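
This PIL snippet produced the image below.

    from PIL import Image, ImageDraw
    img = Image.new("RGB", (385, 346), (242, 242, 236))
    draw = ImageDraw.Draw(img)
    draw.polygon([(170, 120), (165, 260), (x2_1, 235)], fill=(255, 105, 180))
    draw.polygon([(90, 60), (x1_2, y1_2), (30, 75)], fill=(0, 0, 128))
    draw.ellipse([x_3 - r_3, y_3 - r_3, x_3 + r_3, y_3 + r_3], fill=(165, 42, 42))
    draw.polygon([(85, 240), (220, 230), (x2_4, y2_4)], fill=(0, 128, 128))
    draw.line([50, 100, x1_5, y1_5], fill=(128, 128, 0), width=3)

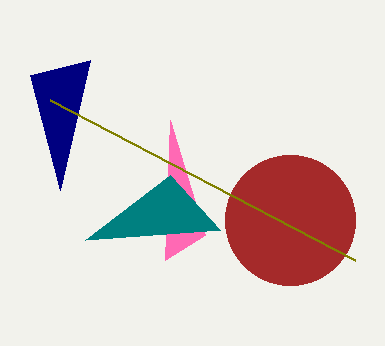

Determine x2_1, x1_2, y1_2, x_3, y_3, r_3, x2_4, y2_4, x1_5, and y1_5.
x2_1 = 205
x1_2 = 60
y1_2 = 190
x_3 = 290
y_3 = 220
r_3 = 65
x2_4 = 170
y2_4 = 175
x1_5 = 355
y1_5 = 260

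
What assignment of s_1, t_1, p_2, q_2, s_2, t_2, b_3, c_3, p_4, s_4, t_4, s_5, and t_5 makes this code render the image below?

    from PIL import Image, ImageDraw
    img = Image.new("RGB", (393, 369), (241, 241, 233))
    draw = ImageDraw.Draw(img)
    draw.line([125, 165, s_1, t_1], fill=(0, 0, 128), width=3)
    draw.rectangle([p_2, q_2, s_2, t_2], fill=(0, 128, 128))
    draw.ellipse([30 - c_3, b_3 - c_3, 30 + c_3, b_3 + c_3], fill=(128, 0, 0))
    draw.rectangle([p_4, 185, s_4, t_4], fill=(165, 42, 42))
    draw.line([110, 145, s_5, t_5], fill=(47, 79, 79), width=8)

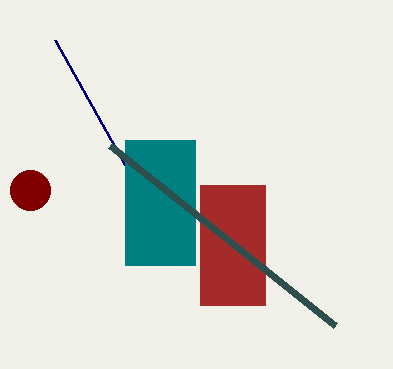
s_1 = 55, t_1 = 40, p_2 = 125, q_2 = 140, s_2 = 195, t_2 = 265, b_3 = 190, c_3 = 20, p_4 = 200, s_4 = 265, t_4 = 305, s_5 = 335, t_5 = 325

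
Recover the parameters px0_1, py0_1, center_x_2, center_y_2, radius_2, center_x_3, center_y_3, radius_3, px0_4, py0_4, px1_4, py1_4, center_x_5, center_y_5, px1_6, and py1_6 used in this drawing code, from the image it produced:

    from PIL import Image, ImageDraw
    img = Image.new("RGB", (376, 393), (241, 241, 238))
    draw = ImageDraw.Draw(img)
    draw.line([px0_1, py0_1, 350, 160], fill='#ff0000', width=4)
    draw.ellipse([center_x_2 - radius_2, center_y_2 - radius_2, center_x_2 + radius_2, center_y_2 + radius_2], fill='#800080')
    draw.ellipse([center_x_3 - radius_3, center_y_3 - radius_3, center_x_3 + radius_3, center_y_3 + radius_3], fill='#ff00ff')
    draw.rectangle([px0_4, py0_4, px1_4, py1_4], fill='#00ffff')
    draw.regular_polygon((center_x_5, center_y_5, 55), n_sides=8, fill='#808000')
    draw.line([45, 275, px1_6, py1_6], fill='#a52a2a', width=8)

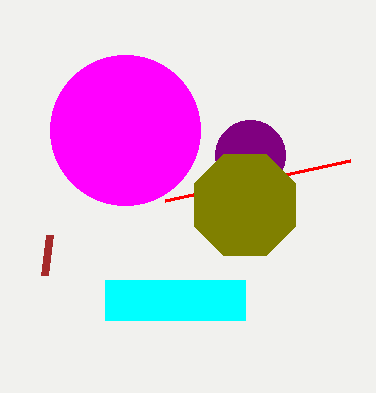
px0_1 = 165
py0_1 = 200
center_x_2 = 250
center_y_2 = 155
radius_2 = 35
center_x_3 = 125
center_y_3 = 130
radius_3 = 75
px0_4 = 105
py0_4 = 280
px1_4 = 245
py1_4 = 320
center_x_5 = 245
center_y_5 = 205
px1_6 = 50
py1_6 = 235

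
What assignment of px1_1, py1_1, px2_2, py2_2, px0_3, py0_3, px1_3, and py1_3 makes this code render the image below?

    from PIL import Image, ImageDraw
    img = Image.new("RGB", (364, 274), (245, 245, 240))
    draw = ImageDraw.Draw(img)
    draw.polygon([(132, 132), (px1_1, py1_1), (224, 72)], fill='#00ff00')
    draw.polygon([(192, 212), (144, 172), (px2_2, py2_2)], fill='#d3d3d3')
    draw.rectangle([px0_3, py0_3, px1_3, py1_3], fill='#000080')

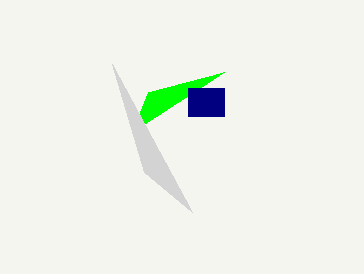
px1_1 = 148; py1_1 = 92; px2_2 = 112; py2_2 = 64; px0_3 = 188; py0_3 = 88; px1_3 = 224; py1_3 = 116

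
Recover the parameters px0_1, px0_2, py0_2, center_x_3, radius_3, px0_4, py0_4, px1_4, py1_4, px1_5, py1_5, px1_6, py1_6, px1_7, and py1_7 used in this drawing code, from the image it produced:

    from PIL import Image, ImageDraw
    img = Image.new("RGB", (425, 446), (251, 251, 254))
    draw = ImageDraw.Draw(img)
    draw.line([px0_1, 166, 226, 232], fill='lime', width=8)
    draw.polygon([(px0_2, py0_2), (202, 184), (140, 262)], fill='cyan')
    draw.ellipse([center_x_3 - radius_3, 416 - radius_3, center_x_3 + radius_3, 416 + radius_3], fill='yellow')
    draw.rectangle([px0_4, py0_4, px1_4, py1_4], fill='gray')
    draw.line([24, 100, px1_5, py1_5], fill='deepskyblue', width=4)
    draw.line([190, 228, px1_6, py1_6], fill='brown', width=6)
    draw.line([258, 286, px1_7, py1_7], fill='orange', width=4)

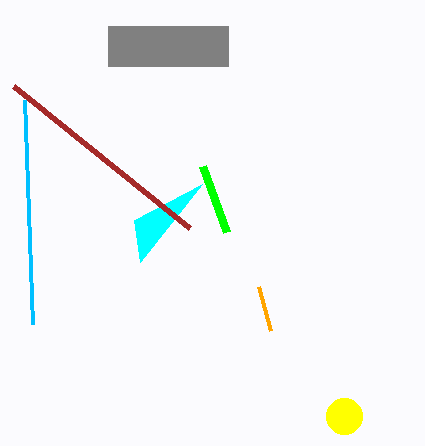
px0_1 = 202; px0_2 = 134; py0_2 = 220; center_x_3 = 344; radius_3 = 18; px0_4 = 108; py0_4 = 26; px1_4 = 228; py1_4 = 66; px1_5 = 32; py1_5 = 324; px1_6 = 14; py1_6 = 86; px1_7 = 270; py1_7 = 330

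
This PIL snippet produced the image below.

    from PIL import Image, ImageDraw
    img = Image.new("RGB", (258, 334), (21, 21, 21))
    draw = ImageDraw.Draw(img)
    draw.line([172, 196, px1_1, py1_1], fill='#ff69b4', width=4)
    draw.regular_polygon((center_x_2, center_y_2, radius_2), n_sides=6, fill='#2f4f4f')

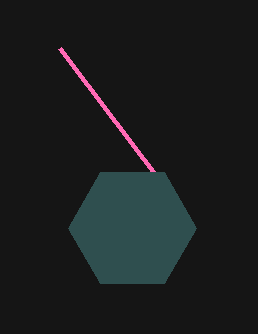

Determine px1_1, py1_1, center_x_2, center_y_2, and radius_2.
px1_1 = 60; py1_1 = 48; center_x_2 = 132; center_y_2 = 228; radius_2 = 64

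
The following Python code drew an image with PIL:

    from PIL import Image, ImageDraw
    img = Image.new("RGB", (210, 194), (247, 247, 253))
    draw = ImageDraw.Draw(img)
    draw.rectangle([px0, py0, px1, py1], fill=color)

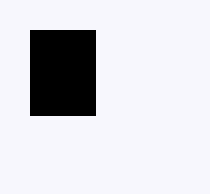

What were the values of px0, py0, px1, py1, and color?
px0 = 30
py0 = 30
px1 = 95
py1 = 115
color = 'black'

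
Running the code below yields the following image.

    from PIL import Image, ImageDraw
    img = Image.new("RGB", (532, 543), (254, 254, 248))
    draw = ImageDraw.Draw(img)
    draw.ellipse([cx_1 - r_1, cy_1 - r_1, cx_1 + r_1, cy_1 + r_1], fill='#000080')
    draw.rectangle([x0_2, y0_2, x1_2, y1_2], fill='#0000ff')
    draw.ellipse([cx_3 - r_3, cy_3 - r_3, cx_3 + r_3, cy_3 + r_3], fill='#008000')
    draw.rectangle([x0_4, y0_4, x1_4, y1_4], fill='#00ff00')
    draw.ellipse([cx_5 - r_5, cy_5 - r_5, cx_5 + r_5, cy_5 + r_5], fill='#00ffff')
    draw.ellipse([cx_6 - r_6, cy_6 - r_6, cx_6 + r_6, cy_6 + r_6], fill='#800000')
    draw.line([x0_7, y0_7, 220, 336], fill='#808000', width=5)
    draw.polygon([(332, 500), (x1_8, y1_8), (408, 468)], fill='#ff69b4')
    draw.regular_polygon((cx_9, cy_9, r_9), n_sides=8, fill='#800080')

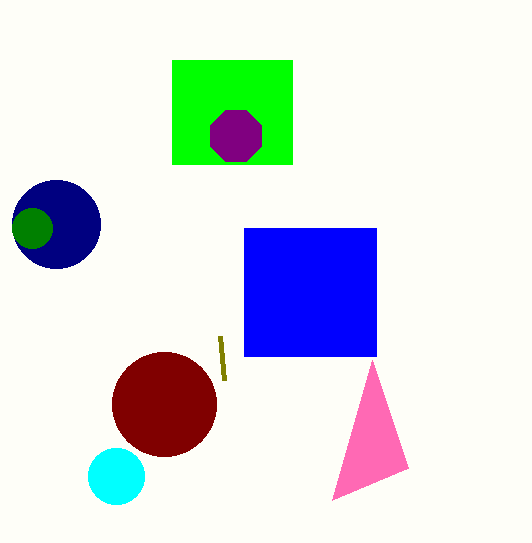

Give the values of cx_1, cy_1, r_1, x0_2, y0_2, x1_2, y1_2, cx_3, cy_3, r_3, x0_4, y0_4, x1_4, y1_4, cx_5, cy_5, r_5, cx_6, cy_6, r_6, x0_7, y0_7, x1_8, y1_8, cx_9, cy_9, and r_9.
cx_1 = 56, cy_1 = 224, r_1 = 44, x0_2 = 244, y0_2 = 228, x1_2 = 376, y1_2 = 356, cx_3 = 32, cy_3 = 228, r_3 = 20, x0_4 = 172, y0_4 = 60, x1_4 = 292, y1_4 = 164, cx_5 = 116, cy_5 = 476, r_5 = 28, cx_6 = 164, cy_6 = 404, r_6 = 52, x0_7 = 224, y0_7 = 380, x1_8 = 372, y1_8 = 360, cx_9 = 236, cy_9 = 136, r_9 = 28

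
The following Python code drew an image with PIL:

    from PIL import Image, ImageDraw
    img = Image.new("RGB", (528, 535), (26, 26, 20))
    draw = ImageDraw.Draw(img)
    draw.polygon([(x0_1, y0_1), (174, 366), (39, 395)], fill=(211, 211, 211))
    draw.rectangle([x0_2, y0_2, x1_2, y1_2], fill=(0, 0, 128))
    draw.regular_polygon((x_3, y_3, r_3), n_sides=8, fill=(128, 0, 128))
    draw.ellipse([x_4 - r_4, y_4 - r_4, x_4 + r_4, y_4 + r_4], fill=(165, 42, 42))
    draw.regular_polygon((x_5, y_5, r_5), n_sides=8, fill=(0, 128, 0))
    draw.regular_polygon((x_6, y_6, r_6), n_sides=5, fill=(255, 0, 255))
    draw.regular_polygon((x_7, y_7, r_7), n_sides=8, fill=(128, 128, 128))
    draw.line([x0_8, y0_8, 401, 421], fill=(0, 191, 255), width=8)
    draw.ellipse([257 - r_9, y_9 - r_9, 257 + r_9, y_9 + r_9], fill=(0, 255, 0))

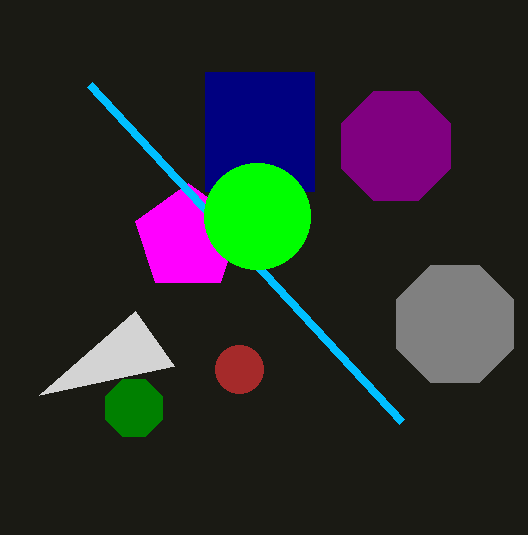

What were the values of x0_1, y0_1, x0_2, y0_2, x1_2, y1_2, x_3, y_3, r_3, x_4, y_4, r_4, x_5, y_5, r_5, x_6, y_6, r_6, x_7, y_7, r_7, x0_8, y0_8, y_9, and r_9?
x0_1 = 135
y0_1 = 311
x0_2 = 205
y0_2 = 72
x1_2 = 314
y1_2 = 191
x_3 = 396
y_3 = 146
r_3 = 59
x_4 = 239
y_4 = 369
r_4 = 24
x_5 = 134
y_5 = 408
r_5 = 31
x_6 = 188
y_6 = 238
r_6 = 55
x_7 = 455
y_7 = 324
r_7 = 63
x0_8 = 89
y0_8 = 84
y_9 = 216
r_9 = 53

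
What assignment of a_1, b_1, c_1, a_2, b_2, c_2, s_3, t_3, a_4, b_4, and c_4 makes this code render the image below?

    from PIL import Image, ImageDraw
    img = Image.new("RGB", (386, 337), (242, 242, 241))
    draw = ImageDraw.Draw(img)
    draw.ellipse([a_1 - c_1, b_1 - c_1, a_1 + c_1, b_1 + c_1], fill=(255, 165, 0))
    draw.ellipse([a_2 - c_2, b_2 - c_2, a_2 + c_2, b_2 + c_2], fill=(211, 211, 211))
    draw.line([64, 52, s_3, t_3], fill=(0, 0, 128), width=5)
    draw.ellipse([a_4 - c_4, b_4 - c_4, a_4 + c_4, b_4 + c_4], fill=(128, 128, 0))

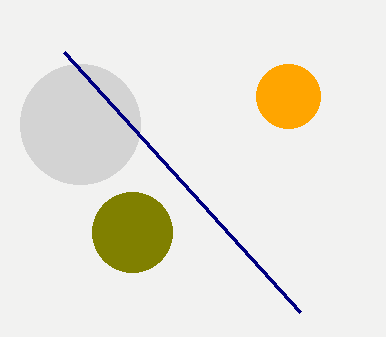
a_1 = 288
b_1 = 96
c_1 = 32
a_2 = 80
b_2 = 124
c_2 = 60
s_3 = 300
t_3 = 312
a_4 = 132
b_4 = 232
c_4 = 40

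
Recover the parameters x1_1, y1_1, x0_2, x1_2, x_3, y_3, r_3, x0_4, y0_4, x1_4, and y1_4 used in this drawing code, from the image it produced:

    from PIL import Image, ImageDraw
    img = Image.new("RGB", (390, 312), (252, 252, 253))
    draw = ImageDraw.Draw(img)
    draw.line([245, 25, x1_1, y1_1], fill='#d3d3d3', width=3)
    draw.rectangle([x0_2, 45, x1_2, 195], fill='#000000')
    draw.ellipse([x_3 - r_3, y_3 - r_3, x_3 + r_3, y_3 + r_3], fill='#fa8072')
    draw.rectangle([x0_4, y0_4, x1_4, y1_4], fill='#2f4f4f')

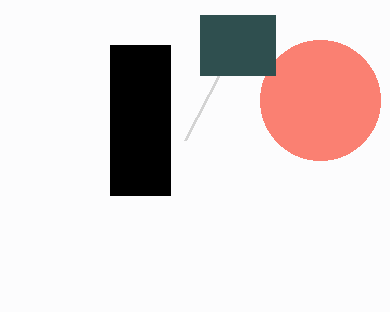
x1_1 = 185; y1_1 = 140; x0_2 = 110; x1_2 = 170; x_3 = 320; y_3 = 100; r_3 = 60; x0_4 = 200; y0_4 = 15; x1_4 = 275; y1_4 = 75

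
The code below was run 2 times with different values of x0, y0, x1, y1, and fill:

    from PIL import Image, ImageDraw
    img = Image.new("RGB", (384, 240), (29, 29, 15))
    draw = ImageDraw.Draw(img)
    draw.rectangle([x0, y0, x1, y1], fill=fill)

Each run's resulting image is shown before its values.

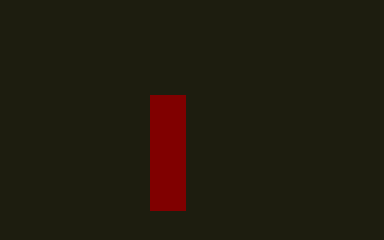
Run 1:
x0 = 150
y0 = 95
x1 = 185
y1 = 210
fill = 'maroon'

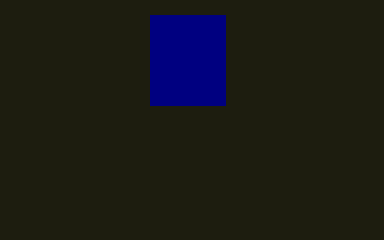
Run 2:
x0 = 150, y0 = 15, x1 = 225, y1 = 105, fill = 'navy'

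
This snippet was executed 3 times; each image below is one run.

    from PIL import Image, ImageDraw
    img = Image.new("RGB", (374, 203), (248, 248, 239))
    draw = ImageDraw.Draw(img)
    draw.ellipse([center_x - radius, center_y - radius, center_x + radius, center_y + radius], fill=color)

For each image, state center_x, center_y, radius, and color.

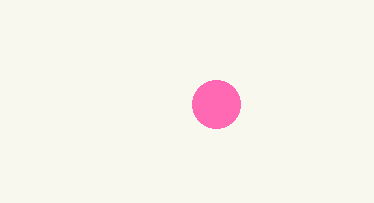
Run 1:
center_x = 216
center_y = 104
radius = 24
color = 'hotpink'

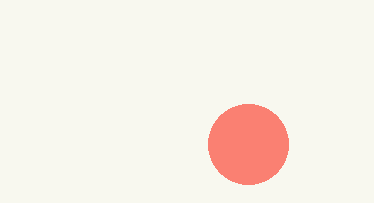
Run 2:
center_x = 248, center_y = 144, radius = 40, color = 'salmon'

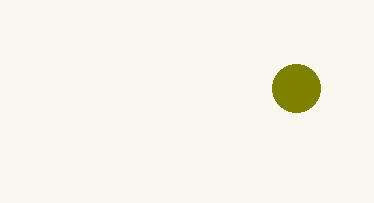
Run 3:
center_x = 296, center_y = 88, radius = 24, color = 'olive'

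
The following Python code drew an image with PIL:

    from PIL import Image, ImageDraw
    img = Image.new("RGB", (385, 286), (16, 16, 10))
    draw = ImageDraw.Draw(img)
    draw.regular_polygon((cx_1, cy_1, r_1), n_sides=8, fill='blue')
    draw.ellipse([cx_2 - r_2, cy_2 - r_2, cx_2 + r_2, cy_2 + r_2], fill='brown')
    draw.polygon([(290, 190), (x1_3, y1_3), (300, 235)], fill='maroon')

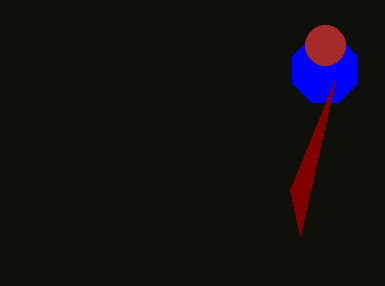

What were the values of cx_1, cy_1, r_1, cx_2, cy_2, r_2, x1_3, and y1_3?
cx_1 = 325
cy_1 = 70
r_1 = 35
cx_2 = 325
cy_2 = 45
r_2 = 20
x1_3 = 335
y1_3 = 80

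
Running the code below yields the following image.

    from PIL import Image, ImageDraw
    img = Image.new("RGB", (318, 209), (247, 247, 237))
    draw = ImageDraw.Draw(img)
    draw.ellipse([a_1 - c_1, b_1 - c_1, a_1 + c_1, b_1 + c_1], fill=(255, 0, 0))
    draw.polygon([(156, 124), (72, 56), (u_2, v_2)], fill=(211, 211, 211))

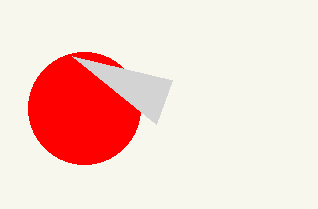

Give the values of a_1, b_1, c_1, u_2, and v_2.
a_1 = 84; b_1 = 108; c_1 = 56; u_2 = 172; v_2 = 80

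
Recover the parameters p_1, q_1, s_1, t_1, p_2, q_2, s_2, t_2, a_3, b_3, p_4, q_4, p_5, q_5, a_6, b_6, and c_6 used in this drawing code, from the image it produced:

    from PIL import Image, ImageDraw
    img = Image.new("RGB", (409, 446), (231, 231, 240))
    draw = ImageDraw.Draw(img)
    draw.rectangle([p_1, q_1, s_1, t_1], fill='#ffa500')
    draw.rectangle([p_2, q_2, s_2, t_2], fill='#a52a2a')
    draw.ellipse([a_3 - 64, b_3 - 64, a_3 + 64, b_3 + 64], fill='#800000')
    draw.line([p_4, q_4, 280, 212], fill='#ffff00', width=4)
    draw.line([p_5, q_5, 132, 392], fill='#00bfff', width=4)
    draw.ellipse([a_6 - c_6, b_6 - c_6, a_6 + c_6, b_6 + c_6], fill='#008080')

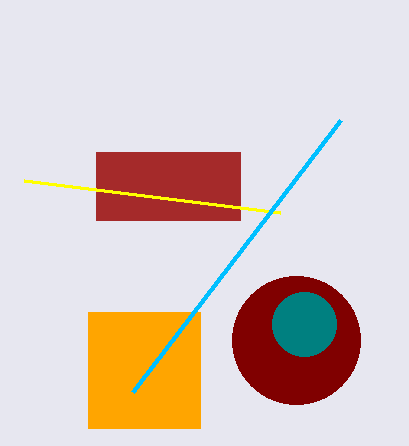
p_1 = 88, q_1 = 312, s_1 = 200, t_1 = 428, p_2 = 96, q_2 = 152, s_2 = 240, t_2 = 220, a_3 = 296, b_3 = 340, p_4 = 24, q_4 = 180, p_5 = 340, q_5 = 120, a_6 = 304, b_6 = 324, c_6 = 32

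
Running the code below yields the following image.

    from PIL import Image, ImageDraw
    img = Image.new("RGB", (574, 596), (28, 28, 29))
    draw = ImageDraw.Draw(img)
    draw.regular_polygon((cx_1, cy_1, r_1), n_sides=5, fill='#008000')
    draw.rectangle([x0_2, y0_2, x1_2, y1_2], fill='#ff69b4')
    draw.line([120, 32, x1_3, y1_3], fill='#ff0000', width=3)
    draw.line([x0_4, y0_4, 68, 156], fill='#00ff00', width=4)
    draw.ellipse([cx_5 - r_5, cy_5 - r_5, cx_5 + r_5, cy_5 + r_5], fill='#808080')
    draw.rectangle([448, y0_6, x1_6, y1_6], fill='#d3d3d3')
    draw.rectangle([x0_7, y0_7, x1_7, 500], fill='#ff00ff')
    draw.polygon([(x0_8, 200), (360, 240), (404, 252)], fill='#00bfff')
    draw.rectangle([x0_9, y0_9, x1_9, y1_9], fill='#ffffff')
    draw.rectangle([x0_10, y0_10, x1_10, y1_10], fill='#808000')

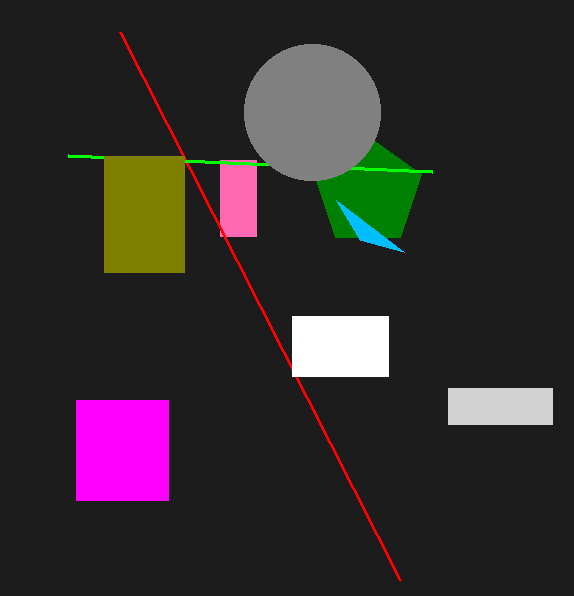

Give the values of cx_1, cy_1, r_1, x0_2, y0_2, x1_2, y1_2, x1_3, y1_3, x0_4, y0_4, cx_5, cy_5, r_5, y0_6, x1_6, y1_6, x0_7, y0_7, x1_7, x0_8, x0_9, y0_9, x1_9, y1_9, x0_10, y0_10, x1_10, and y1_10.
cx_1 = 368
cy_1 = 192
r_1 = 56
x0_2 = 220
y0_2 = 160
x1_2 = 256
y1_2 = 236
x1_3 = 400
y1_3 = 580
x0_4 = 432
y0_4 = 172
cx_5 = 312
cy_5 = 112
r_5 = 68
y0_6 = 388
x1_6 = 552
y1_6 = 424
x0_7 = 76
y0_7 = 400
x1_7 = 168
x0_8 = 336
x0_9 = 292
y0_9 = 316
x1_9 = 388
y1_9 = 376
x0_10 = 104
y0_10 = 156
x1_10 = 184
y1_10 = 272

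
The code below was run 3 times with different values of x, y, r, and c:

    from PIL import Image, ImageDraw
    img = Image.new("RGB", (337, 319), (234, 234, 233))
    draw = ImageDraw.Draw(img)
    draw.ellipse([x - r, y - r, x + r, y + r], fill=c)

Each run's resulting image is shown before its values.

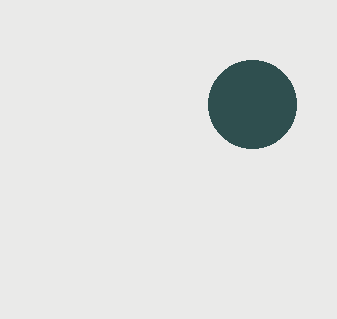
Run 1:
x = 252
y = 104
r = 44
c = 'darkslategray'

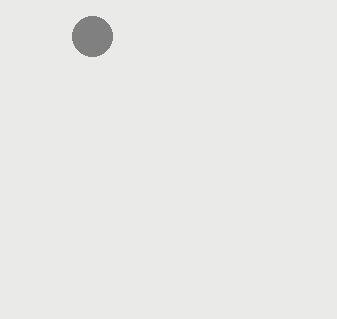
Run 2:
x = 92
y = 36
r = 20
c = 'gray'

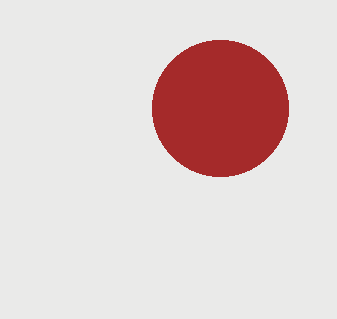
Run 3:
x = 220
y = 108
r = 68
c = 'brown'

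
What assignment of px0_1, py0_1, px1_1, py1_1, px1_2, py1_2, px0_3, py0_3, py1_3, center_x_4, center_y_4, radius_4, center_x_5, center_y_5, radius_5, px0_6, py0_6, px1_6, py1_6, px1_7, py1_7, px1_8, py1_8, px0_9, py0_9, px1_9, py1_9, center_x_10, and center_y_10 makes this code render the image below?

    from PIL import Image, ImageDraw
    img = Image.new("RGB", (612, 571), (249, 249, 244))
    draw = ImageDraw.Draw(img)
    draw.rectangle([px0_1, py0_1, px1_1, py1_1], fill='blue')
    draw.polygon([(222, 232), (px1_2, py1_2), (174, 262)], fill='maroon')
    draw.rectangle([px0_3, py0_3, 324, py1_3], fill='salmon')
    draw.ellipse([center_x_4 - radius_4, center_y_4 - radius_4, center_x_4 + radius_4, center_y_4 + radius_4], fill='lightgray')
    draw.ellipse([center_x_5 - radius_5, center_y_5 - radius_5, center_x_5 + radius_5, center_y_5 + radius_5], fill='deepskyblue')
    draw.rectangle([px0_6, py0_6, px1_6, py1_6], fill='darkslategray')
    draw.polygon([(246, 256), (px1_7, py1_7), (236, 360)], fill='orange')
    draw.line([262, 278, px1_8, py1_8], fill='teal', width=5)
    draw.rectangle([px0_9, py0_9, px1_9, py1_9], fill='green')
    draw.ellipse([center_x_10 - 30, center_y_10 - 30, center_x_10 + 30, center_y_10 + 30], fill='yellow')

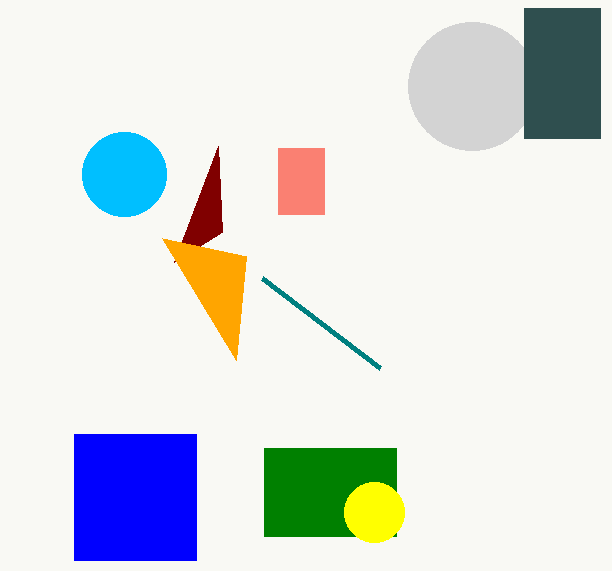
px0_1 = 74; py0_1 = 434; px1_1 = 196; py1_1 = 560; px1_2 = 218; py1_2 = 146; px0_3 = 278; py0_3 = 148; py1_3 = 214; center_x_4 = 472; center_y_4 = 86; radius_4 = 64; center_x_5 = 124; center_y_5 = 174; radius_5 = 42; px0_6 = 524; py0_6 = 8; px1_6 = 600; py1_6 = 138; px1_7 = 162; py1_7 = 238; px1_8 = 380; py1_8 = 368; px0_9 = 264; py0_9 = 448; px1_9 = 396; py1_9 = 536; center_x_10 = 374; center_y_10 = 512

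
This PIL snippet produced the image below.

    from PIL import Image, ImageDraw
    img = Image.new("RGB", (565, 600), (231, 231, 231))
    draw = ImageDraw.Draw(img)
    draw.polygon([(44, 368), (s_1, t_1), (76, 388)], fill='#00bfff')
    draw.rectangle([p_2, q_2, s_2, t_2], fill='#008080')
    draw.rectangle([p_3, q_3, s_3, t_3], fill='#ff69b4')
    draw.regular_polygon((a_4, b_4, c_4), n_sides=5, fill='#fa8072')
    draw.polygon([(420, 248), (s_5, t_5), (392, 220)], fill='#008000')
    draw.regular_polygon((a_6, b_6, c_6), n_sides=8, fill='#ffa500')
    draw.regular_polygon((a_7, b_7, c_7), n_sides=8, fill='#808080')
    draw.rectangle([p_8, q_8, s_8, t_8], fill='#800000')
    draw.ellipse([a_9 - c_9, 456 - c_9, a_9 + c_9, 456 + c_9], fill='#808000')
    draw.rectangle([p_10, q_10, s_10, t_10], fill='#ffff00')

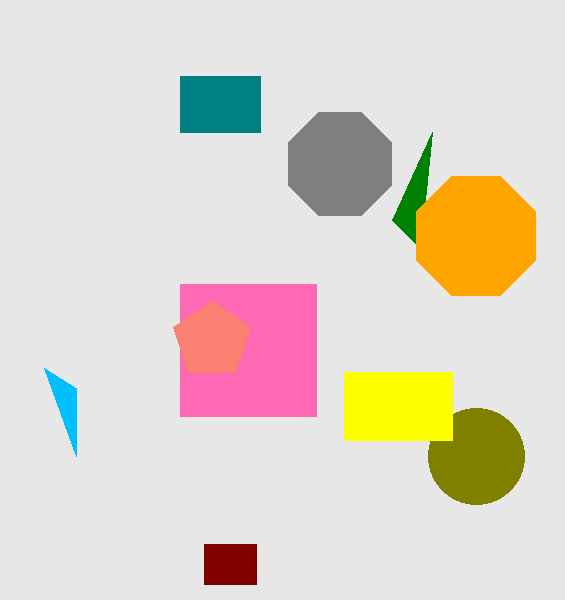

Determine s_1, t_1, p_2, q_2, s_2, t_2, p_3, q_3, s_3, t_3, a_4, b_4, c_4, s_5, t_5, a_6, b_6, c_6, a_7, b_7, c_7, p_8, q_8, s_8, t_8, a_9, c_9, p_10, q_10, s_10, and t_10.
s_1 = 76
t_1 = 456
p_2 = 180
q_2 = 76
s_2 = 260
t_2 = 132
p_3 = 180
q_3 = 284
s_3 = 316
t_3 = 416
a_4 = 212
b_4 = 340
c_4 = 40
s_5 = 432
t_5 = 132
a_6 = 476
b_6 = 236
c_6 = 64
a_7 = 340
b_7 = 164
c_7 = 56
p_8 = 204
q_8 = 544
s_8 = 256
t_8 = 584
a_9 = 476
c_9 = 48
p_10 = 344
q_10 = 372
s_10 = 452
t_10 = 440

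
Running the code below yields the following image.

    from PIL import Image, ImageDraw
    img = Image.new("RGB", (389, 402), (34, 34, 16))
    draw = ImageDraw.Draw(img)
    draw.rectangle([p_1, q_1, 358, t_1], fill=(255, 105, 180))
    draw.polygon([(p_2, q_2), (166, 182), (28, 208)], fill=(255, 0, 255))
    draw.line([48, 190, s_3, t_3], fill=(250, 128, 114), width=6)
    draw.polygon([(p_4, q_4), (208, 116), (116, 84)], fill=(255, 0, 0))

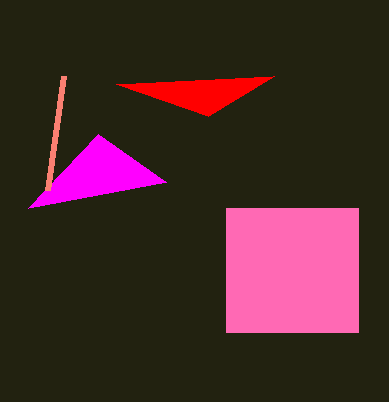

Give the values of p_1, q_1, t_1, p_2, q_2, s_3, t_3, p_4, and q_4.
p_1 = 226; q_1 = 208; t_1 = 332; p_2 = 98; q_2 = 134; s_3 = 64; t_3 = 76; p_4 = 274; q_4 = 76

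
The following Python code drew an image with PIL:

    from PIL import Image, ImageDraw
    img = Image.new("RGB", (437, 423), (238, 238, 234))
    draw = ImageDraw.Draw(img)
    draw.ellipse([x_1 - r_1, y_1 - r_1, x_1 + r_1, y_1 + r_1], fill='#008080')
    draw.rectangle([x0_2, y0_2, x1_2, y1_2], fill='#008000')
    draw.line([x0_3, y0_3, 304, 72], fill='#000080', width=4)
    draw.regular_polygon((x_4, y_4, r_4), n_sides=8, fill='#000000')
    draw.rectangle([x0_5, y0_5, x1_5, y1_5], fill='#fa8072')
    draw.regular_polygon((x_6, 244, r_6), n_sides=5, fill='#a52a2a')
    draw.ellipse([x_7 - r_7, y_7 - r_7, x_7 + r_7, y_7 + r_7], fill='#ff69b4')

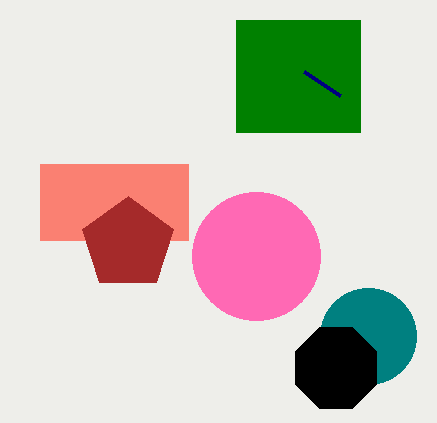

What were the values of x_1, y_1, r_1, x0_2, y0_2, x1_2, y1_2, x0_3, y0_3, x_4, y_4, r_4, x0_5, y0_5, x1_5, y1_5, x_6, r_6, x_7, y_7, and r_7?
x_1 = 368
y_1 = 336
r_1 = 48
x0_2 = 236
y0_2 = 20
x1_2 = 360
y1_2 = 132
x0_3 = 340
y0_3 = 96
x_4 = 336
y_4 = 368
r_4 = 44
x0_5 = 40
y0_5 = 164
x1_5 = 188
y1_5 = 240
x_6 = 128
r_6 = 48
x_7 = 256
y_7 = 256
r_7 = 64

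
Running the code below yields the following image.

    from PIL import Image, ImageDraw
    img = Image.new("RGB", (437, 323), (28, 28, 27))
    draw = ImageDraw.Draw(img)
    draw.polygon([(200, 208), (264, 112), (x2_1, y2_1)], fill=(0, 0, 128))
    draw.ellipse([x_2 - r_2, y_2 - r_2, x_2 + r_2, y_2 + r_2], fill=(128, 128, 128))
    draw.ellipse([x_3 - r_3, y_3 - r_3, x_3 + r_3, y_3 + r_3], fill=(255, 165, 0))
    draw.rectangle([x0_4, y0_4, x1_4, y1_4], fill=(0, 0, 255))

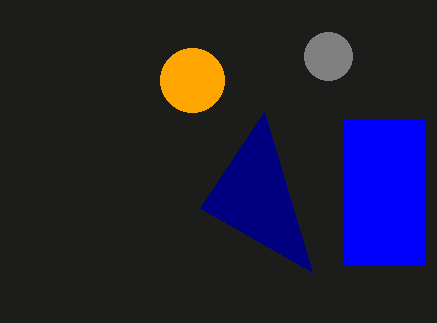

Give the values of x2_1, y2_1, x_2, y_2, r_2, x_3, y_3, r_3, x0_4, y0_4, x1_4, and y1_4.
x2_1 = 312; y2_1 = 272; x_2 = 328; y_2 = 56; r_2 = 24; x_3 = 192; y_3 = 80; r_3 = 32; x0_4 = 344; y0_4 = 120; x1_4 = 424; y1_4 = 264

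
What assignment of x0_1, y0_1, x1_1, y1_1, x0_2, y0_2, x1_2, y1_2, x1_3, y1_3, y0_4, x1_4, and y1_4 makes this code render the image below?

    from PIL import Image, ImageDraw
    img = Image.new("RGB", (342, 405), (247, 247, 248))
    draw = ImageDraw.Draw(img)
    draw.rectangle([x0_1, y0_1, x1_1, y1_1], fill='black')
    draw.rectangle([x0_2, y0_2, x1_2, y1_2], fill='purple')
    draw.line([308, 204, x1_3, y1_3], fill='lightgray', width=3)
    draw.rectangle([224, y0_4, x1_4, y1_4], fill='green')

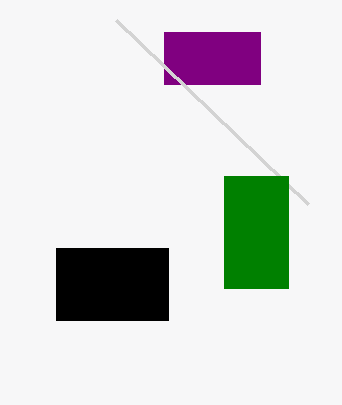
x0_1 = 56
y0_1 = 248
x1_1 = 168
y1_1 = 320
x0_2 = 164
y0_2 = 32
x1_2 = 260
y1_2 = 84
x1_3 = 116
y1_3 = 20
y0_4 = 176
x1_4 = 288
y1_4 = 288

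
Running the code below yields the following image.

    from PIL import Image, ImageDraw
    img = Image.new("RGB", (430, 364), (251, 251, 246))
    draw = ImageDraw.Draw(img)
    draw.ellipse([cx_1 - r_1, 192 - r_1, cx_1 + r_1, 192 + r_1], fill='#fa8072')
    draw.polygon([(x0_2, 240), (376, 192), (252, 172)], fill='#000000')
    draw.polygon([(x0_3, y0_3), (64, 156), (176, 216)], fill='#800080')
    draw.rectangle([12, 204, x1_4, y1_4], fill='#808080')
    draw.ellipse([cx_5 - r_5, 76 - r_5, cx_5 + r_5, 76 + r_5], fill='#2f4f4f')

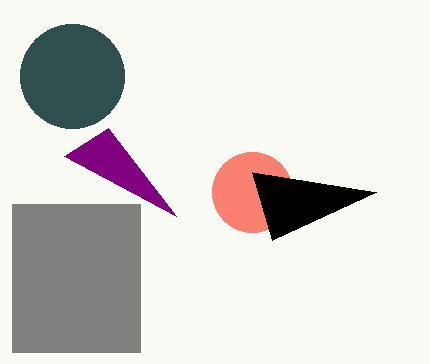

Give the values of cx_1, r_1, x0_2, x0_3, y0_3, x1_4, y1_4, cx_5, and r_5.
cx_1 = 252; r_1 = 40; x0_2 = 272; x0_3 = 108; y0_3 = 128; x1_4 = 140; y1_4 = 352; cx_5 = 72; r_5 = 52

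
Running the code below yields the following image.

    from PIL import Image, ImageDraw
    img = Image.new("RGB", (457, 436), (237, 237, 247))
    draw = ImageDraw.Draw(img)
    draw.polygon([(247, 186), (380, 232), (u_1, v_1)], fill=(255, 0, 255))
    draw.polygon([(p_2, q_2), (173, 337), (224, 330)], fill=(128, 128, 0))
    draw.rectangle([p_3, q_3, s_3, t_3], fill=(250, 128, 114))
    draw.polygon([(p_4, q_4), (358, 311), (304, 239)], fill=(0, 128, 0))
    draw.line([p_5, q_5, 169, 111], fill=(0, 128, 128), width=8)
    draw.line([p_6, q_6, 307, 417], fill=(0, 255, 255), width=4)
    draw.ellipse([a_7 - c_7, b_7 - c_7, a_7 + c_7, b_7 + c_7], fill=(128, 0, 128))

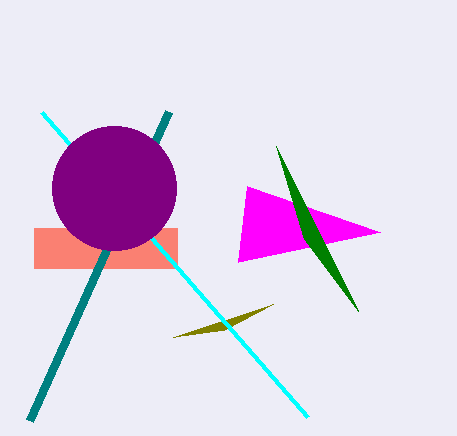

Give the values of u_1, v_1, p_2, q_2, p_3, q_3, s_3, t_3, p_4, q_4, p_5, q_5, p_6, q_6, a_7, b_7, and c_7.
u_1 = 238; v_1 = 262; p_2 = 273; q_2 = 304; p_3 = 34; q_3 = 228; s_3 = 177; t_3 = 268; p_4 = 276; q_4 = 146; p_5 = 30; q_5 = 420; p_6 = 41; q_6 = 112; a_7 = 114; b_7 = 188; c_7 = 62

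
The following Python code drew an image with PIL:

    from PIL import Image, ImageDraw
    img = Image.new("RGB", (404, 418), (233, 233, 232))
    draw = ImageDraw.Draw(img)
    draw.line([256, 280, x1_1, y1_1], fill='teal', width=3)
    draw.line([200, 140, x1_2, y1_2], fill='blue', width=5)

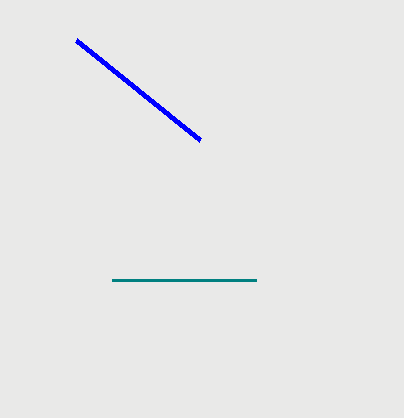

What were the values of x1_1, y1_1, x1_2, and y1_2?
x1_1 = 112
y1_1 = 280
x1_2 = 76
y1_2 = 40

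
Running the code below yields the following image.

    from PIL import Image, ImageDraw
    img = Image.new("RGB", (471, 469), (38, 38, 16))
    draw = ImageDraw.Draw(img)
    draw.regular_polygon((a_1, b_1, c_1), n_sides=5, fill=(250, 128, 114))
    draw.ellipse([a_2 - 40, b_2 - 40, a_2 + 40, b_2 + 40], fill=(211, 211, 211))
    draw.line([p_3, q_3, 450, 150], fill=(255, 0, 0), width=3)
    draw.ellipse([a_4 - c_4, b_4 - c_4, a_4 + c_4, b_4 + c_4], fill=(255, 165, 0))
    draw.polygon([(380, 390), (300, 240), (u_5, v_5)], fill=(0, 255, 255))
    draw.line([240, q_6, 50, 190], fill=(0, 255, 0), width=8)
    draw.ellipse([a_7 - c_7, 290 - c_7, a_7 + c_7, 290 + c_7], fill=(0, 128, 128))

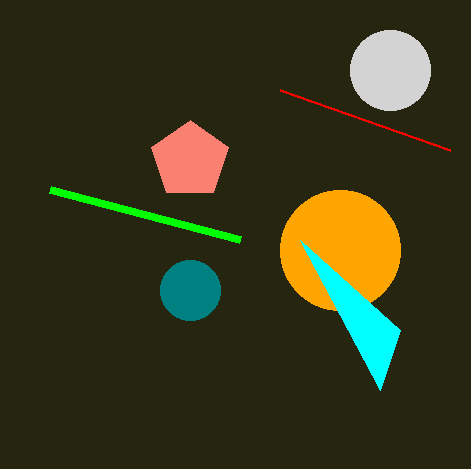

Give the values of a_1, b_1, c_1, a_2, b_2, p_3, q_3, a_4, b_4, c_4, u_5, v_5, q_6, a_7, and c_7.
a_1 = 190
b_1 = 160
c_1 = 40
a_2 = 390
b_2 = 70
p_3 = 280
q_3 = 90
a_4 = 340
b_4 = 250
c_4 = 60
u_5 = 400
v_5 = 330
q_6 = 240
a_7 = 190
c_7 = 30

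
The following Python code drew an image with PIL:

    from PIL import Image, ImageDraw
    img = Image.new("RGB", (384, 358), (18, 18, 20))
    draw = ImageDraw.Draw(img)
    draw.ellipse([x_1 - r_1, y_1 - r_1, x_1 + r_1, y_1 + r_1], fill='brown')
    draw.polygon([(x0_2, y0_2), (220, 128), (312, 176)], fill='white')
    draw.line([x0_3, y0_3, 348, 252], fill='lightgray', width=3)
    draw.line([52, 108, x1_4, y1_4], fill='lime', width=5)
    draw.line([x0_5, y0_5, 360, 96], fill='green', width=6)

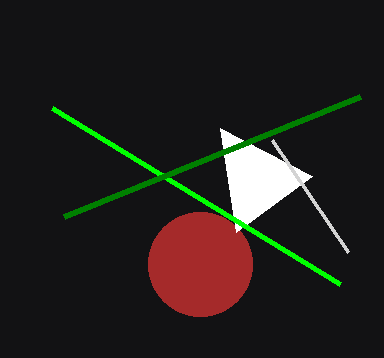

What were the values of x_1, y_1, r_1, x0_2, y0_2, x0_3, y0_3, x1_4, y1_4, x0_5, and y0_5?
x_1 = 200, y_1 = 264, r_1 = 52, x0_2 = 236, y0_2 = 232, x0_3 = 272, y0_3 = 140, x1_4 = 340, y1_4 = 284, x0_5 = 64, y0_5 = 216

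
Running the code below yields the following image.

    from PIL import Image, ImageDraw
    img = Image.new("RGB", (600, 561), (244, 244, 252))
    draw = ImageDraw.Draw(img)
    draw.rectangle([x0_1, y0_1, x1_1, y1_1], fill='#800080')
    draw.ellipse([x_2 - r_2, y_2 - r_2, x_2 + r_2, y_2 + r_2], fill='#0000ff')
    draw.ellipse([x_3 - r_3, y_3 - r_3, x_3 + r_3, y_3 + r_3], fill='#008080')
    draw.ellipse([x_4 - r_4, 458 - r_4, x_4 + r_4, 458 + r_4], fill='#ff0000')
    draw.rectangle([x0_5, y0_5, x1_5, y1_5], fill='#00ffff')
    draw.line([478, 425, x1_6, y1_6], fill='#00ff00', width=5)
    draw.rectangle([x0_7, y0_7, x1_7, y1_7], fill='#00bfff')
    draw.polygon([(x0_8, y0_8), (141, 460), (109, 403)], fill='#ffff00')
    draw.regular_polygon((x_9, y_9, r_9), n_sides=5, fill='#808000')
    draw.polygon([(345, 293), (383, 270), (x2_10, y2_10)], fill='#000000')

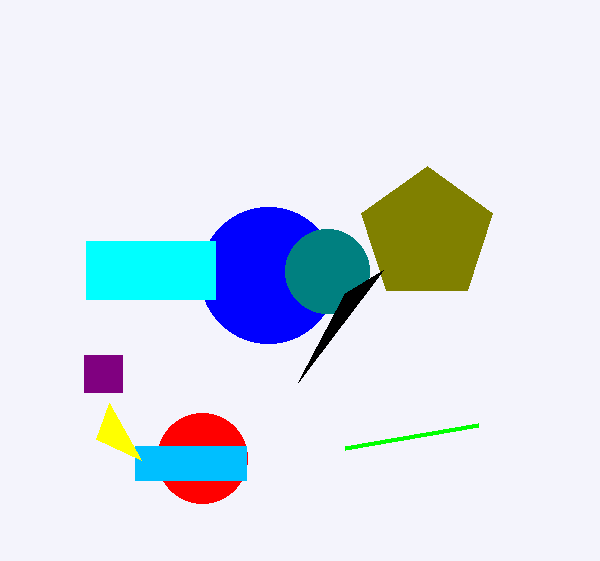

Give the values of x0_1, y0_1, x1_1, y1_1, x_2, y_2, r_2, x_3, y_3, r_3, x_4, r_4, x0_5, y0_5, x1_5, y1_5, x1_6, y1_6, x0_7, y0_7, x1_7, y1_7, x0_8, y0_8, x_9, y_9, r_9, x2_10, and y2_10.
x0_1 = 84, y0_1 = 355, x1_1 = 122, y1_1 = 392, x_2 = 268, y_2 = 275, r_2 = 68, x_3 = 327, y_3 = 271, r_3 = 42, x_4 = 202, r_4 = 45, x0_5 = 86, y0_5 = 241, x1_5 = 215, y1_5 = 299, x1_6 = 345, y1_6 = 448, x0_7 = 135, y0_7 = 446, x1_7 = 246, y1_7 = 480, x0_8 = 96, y0_8 = 439, x_9 = 427, y_9 = 235, r_9 = 69, x2_10 = 298, y2_10 = 382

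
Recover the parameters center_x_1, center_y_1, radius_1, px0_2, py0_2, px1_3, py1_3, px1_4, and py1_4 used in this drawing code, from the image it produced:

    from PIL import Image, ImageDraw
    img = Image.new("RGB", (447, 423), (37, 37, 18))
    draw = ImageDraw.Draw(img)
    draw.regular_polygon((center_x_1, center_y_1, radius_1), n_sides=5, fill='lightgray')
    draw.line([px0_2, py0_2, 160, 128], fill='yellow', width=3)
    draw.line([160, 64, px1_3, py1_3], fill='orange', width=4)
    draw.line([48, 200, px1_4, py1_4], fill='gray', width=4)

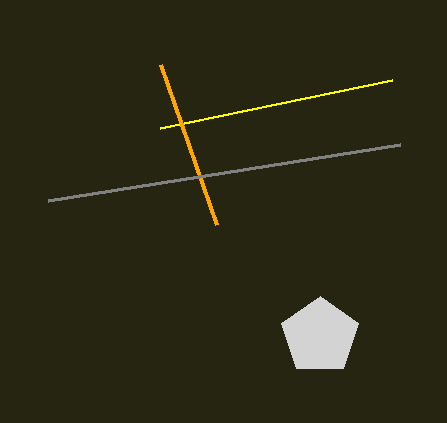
center_x_1 = 320; center_y_1 = 336; radius_1 = 40; px0_2 = 392; py0_2 = 80; px1_3 = 216; py1_3 = 224; px1_4 = 400; py1_4 = 144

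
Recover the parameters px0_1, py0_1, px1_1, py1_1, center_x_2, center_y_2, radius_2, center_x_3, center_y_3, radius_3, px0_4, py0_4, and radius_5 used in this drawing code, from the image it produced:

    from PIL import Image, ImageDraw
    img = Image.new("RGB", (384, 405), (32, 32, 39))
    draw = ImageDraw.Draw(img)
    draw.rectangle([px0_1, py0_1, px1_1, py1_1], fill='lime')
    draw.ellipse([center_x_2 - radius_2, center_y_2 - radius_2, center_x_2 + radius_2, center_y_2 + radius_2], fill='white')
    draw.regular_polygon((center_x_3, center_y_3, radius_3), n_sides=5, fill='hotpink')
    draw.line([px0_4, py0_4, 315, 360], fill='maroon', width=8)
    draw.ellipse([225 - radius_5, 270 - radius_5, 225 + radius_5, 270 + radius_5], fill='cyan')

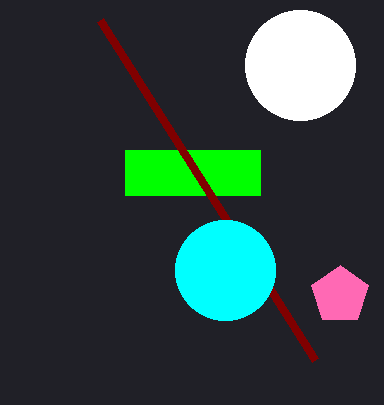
px0_1 = 125; py0_1 = 150; px1_1 = 260; py1_1 = 195; center_x_2 = 300; center_y_2 = 65; radius_2 = 55; center_x_3 = 340; center_y_3 = 295; radius_3 = 30; px0_4 = 100; py0_4 = 20; radius_5 = 50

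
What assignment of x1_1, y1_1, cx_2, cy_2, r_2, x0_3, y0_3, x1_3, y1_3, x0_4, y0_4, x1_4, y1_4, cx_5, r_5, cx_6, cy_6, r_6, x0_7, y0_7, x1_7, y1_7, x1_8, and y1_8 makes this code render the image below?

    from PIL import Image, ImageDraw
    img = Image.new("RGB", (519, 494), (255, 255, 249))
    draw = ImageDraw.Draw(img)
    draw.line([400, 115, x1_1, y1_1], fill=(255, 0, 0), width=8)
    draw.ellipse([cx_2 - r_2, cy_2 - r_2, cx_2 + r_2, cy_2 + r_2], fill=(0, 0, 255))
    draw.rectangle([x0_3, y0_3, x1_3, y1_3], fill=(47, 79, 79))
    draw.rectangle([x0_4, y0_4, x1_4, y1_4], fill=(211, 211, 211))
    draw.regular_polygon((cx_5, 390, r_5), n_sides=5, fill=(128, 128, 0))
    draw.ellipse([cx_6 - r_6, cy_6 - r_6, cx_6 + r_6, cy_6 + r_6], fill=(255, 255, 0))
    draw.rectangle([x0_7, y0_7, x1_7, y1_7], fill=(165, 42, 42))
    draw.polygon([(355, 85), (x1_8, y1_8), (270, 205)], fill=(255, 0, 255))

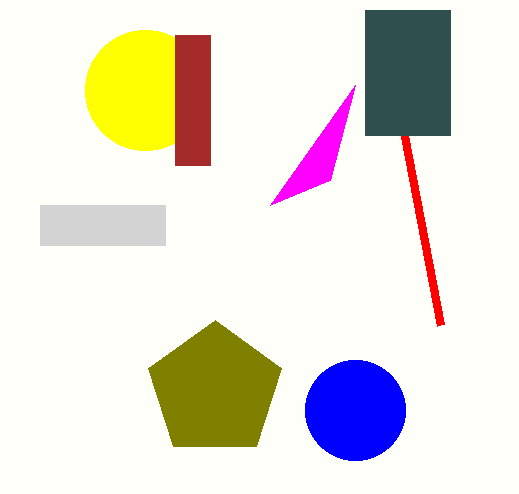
x1_1 = 440; y1_1 = 325; cx_2 = 355; cy_2 = 410; r_2 = 50; x0_3 = 365; y0_3 = 10; x1_3 = 450; y1_3 = 135; x0_4 = 40; y0_4 = 205; x1_4 = 165; y1_4 = 245; cx_5 = 215; r_5 = 70; cx_6 = 145; cy_6 = 90; r_6 = 60; x0_7 = 175; y0_7 = 35; x1_7 = 210; y1_7 = 165; x1_8 = 330; y1_8 = 180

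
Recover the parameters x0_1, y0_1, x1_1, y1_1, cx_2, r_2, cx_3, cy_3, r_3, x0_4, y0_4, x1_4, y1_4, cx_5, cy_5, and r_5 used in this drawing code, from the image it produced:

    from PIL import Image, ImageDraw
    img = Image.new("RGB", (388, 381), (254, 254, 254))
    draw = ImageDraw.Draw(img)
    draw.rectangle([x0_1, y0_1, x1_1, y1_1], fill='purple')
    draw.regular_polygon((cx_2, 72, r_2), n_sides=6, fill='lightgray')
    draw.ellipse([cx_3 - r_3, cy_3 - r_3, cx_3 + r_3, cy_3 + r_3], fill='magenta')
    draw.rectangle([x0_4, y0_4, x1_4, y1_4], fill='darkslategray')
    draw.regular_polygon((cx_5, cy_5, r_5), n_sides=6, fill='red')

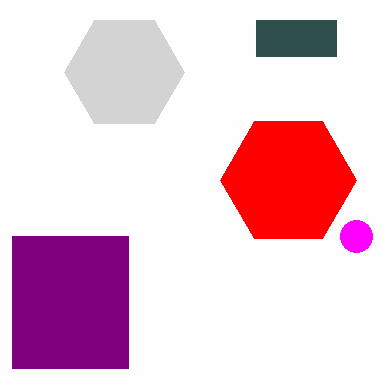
x0_1 = 12; y0_1 = 236; x1_1 = 128; y1_1 = 368; cx_2 = 124; r_2 = 60; cx_3 = 356; cy_3 = 236; r_3 = 16; x0_4 = 256; y0_4 = 20; x1_4 = 336; y1_4 = 56; cx_5 = 288; cy_5 = 180; r_5 = 68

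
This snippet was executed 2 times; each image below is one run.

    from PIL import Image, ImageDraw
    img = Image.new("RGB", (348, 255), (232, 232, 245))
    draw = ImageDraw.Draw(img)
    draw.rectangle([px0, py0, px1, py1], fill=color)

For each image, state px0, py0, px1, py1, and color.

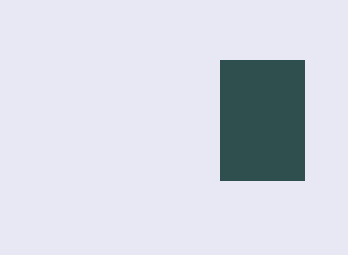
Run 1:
px0 = 220, py0 = 60, px1 = 304, py1 = 180, color = 'darkslategray'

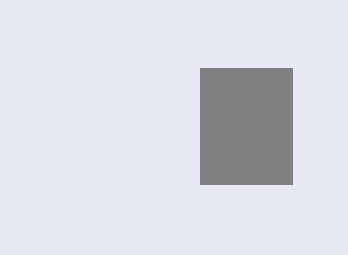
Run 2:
px0 = 200
py0 = 68
px1 = 292
py1 = 184
color = 'gray'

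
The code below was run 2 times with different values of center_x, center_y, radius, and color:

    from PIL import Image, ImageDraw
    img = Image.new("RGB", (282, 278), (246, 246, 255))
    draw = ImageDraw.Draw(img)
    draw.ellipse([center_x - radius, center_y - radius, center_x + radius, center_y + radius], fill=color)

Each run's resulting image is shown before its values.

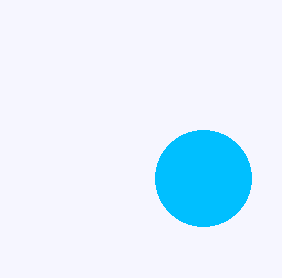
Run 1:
center_x = 203; center_y = 178; radius = 48; color = 'deepskyblue'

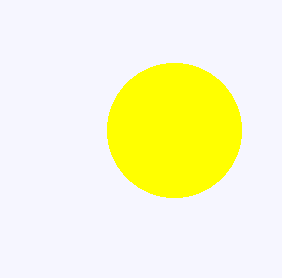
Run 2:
center_x = 174
center_y = 130
radius = 67
color = 'yellow'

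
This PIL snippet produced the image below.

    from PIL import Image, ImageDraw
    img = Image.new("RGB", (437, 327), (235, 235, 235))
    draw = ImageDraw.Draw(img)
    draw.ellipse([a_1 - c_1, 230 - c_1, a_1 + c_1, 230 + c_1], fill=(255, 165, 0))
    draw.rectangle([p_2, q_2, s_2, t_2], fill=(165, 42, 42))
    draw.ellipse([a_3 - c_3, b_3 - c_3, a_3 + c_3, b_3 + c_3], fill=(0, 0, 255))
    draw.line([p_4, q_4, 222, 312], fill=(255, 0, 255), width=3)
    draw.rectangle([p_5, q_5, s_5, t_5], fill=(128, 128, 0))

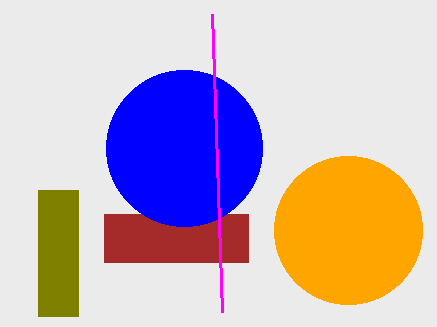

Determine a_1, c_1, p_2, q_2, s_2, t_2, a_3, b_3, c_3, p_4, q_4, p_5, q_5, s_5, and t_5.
a_1 = 348; c_1 = 74; p_2 = 104; q_2 = 214; s_2 = 248; t_2 = 262; a_3 = 184; b_3 = 148; c_3 = 78; p_4 = 212; q_4 = 14; p_5 = 38; q_5 = 190; s_5 = 78; t_5 = 316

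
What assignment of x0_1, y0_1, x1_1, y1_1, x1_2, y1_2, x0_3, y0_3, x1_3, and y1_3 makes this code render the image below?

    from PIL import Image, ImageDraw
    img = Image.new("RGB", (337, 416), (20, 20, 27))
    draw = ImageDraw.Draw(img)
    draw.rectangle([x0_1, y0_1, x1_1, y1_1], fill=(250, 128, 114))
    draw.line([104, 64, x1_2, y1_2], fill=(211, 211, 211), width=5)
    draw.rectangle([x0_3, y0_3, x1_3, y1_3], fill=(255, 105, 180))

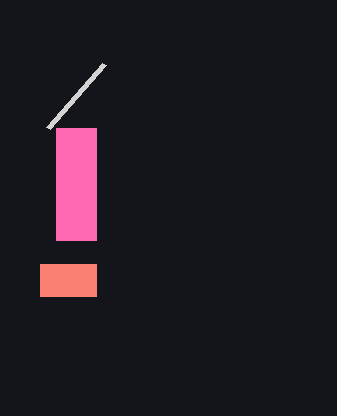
x0_1 = 40; y0_1 = 264; x1_1 = 96; y1_1 = 296; x1_2 = 48; y1_2 = 128; x0_3 = 56; y0_3 = 128; x1_3 = 96; y1_3 = 240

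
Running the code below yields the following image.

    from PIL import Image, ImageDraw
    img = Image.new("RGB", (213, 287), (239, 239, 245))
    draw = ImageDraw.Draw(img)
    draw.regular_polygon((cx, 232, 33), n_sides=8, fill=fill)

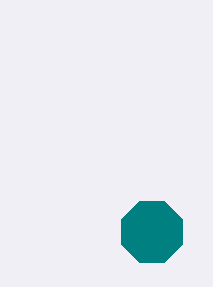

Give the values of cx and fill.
cx = 152, fill = 'teal'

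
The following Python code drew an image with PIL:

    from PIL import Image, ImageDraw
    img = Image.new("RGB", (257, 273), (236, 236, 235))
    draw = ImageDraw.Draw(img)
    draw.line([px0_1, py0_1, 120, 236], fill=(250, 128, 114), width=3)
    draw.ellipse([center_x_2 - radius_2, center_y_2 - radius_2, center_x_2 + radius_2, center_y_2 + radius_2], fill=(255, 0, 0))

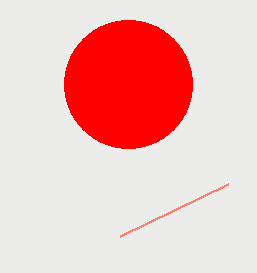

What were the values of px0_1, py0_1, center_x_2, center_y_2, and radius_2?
px0_1 = 228, py0_1 = 184, center_x_2 = 128, center_y_2 = 84, radius_2 = 64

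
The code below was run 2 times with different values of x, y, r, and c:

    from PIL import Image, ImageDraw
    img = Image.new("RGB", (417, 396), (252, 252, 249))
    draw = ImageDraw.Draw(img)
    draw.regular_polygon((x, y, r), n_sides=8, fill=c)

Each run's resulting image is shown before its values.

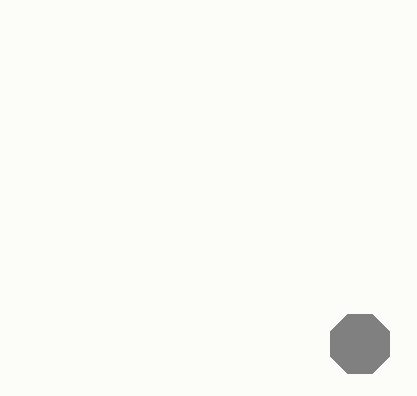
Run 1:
x = 360, y = 344, r = 32, c = 'gray'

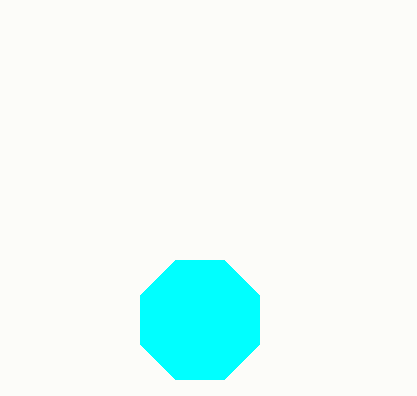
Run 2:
x = 200
y = 320
r = 64
c = 'cyan'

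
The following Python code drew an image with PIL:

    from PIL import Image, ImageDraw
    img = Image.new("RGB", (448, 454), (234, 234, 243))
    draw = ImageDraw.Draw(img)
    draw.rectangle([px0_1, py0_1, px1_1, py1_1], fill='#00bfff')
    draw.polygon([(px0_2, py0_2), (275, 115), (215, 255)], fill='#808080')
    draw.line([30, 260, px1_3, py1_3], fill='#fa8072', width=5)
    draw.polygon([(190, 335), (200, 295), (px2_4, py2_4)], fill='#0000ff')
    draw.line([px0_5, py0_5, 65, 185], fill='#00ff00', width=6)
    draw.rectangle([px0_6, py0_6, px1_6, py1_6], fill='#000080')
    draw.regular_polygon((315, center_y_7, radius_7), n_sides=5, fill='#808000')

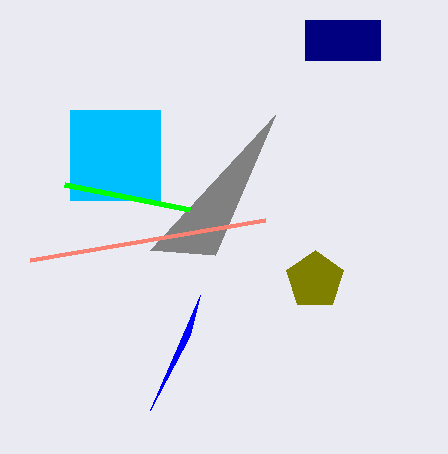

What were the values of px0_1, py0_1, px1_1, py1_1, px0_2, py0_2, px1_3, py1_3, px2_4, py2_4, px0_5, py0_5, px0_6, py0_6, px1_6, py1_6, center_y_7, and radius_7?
px0_1 = 70; py0_1 = 110; px1_1 = 160; py1_1 = 200; px0_2 = 150; py0_2 = 250; px1_3 = 265; py1_3 = 220; px2_4 = 150; py2_4 = 410; px0_5 = 190; py0_5 = 210; px0_6 = 305; py0_6 = 20; px1_6 = 380; py1_6 = 60; center_y_7 = 280; radius_7 = 30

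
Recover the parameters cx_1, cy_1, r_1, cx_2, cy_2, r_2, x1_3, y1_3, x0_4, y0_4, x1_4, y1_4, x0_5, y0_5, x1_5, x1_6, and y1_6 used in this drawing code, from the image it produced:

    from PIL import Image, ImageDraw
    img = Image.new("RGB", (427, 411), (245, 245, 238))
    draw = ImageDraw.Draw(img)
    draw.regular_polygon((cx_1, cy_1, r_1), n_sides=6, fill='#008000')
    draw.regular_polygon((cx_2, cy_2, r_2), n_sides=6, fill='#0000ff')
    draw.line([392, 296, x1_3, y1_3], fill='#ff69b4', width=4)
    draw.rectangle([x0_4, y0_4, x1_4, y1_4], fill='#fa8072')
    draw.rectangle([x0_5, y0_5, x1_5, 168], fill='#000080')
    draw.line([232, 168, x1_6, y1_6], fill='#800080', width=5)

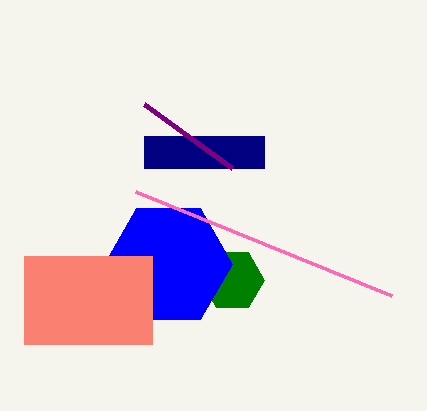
cx_1 = 232; cy_1 = 280; r_1 = 32; cx_2 = 168; cy_2 = 264; r_2 = 64; x1_3 = 136; y1_3 = 192; x0_4 = 24; y0_4 = 256; x1_4 = 152; y1_4 = 344; x0_5 = 144; y0_5 = 136; x1_5 = 264; x1_6 = 144; y1_6 = 104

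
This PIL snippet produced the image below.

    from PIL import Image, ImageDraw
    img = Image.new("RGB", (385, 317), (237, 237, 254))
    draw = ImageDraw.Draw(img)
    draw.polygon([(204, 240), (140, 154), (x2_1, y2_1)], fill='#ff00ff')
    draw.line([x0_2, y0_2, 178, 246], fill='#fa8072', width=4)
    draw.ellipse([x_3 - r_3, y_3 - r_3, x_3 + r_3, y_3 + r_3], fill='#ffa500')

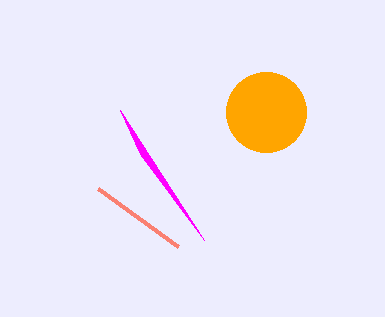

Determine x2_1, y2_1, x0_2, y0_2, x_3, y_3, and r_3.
x2_1 = 120, y2_1 = 110, x0_2 = 98, y0_2 = 188, x_3 = 266, y_3 = 112, r_3 = 40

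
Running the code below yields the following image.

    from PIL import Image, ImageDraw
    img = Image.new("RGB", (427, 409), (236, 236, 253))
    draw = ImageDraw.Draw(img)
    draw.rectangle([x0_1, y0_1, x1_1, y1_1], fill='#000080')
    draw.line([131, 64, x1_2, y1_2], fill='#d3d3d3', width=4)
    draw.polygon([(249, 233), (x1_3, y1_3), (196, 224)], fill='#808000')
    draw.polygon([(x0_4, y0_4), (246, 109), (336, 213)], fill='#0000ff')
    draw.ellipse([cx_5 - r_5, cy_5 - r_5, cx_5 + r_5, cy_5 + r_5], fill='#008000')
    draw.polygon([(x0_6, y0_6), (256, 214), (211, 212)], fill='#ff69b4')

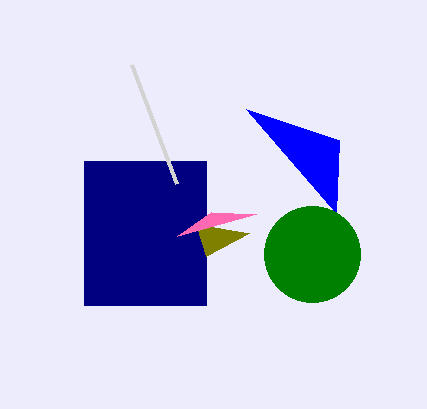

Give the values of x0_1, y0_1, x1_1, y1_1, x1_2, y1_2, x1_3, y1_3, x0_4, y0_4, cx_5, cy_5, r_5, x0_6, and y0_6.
x0_1 = 84
y0_1 = 161
x1_1 = 206
y1_1 = 305
x1_2 = 176
y1_2 = 183
x1_3 = 206
y1_3 = 256
x0_4 = 339
y0_4 = 140
cx_5 = 312
cy_5 = 254
r_5 = 48
x0_6 = 177
y0_6 = 236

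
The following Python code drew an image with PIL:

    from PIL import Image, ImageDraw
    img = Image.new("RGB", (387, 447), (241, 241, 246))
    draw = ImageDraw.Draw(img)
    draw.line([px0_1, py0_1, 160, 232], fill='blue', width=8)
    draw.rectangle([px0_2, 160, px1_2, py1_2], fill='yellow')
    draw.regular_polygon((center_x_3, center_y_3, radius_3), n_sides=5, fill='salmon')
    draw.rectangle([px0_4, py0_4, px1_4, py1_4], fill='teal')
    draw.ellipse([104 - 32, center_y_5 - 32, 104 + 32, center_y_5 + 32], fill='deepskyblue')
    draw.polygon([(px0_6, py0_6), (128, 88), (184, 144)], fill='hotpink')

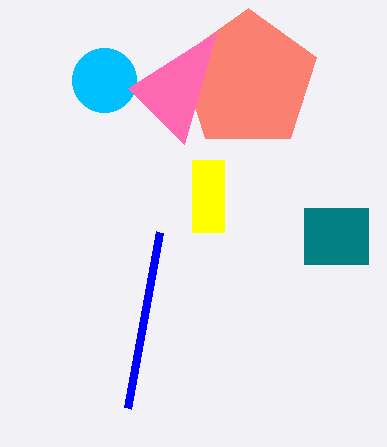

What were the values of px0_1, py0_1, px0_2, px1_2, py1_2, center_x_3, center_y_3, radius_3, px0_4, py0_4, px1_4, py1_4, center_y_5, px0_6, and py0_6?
px0_1 = 128, py0_1 = 408, px0_2 = 192, px1_2 = 224, py1_2 = 232, center_x_3 = 248, center_y_3 = 80, radius_3 = 72, px0_4 = 304, py0_4 = 208, px1_4 = 368, py1_4 = 264, center_y_5 = 80, px0_6 = 216, py0_6 = 32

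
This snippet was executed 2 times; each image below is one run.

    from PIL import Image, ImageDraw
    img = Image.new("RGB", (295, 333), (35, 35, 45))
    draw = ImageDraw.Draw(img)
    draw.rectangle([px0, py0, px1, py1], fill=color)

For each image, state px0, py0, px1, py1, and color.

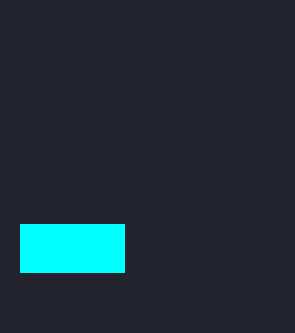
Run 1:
px0 = 20
py0 = 224
px1 = 124
py1 = 272
color = 'cyan'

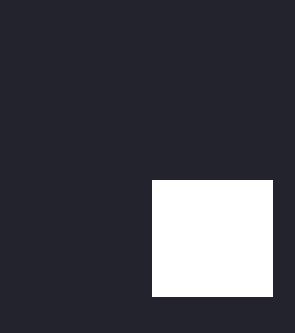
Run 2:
px0 = 152
py0 = 180
px1 = 272
py1 = 296
color = 'white'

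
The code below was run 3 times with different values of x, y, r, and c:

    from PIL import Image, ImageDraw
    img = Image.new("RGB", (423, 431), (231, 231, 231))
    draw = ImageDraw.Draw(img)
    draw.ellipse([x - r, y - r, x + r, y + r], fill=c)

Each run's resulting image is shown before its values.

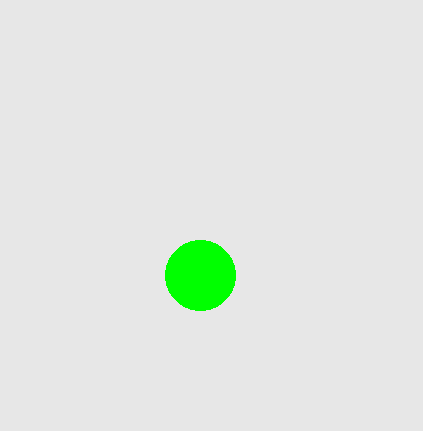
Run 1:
x = 200
y = 275
r = 35
c = 'lime'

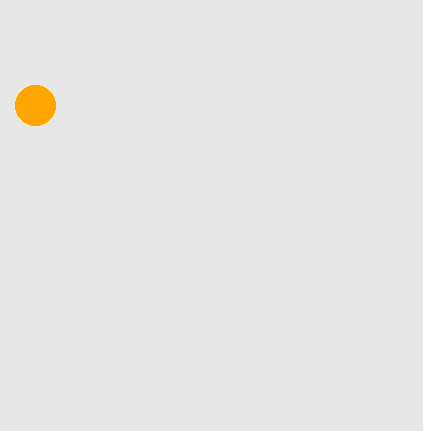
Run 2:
x = 35, y = 105, r = 20, c = 'orange'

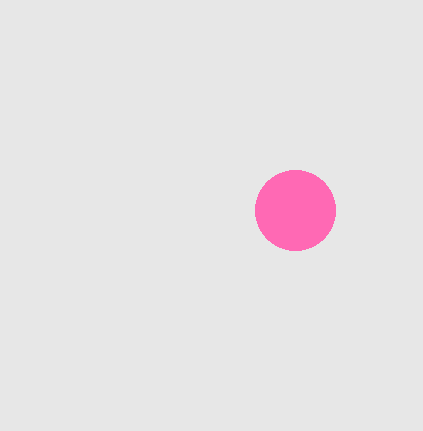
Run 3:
x = 295; y = 210; r = 40; c = 'hotpink'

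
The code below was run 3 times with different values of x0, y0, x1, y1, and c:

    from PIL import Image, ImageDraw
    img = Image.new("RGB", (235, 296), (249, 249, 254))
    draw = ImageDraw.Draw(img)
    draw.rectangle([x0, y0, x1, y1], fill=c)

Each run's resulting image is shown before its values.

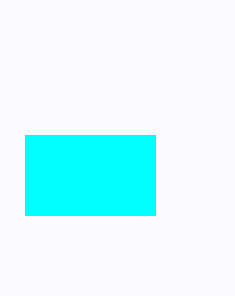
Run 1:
x0 = 25, y0 = 135, x1 = 155, y1 = 215, c = 'cyan'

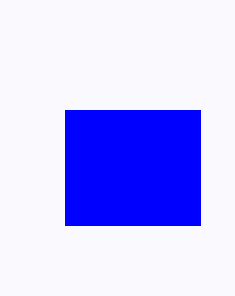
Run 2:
x0 = 65; y0 = 110; x1 = 200; y1 = 225; c = 'blue'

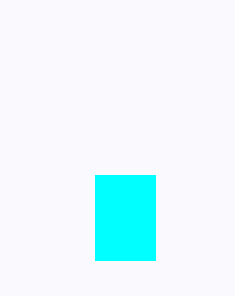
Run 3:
x0 = 95, y0 = 175, x1 = 155, y1 = 260, c = 'cyan'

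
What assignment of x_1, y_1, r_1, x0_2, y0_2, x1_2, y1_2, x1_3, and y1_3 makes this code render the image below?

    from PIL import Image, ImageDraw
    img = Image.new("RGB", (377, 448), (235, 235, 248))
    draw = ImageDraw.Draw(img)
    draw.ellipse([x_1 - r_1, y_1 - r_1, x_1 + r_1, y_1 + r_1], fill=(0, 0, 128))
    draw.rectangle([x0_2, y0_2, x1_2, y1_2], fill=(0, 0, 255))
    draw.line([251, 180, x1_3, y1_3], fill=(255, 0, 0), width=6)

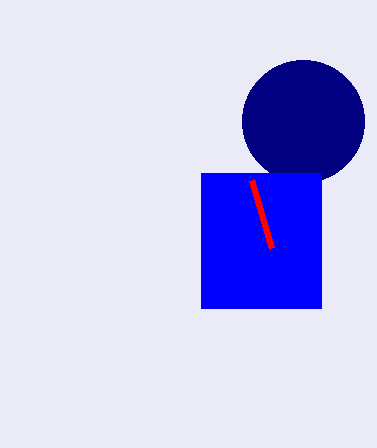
x_1 = 303; y_1 = 121; r_1 = 61; x0_2 = 201; y0_2 = 173; x1_2 = 321; y1_2 = 308; x1_3 = 271; y1_3 = 248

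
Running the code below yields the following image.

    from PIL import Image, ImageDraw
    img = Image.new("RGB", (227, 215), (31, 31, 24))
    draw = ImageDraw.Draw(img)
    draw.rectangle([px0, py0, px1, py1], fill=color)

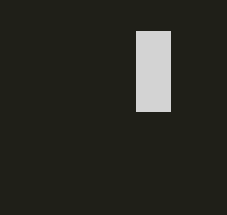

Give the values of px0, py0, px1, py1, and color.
px0 = 136
py0 = 31
px1 = 170
py1 = 111
color = 'lightgray'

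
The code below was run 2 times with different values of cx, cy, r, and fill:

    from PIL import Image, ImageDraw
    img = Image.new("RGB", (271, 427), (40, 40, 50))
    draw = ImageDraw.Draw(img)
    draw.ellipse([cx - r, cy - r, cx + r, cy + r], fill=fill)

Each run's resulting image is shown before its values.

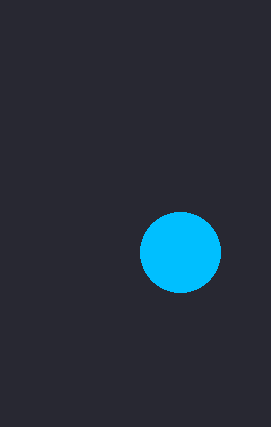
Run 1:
cx = 180; cy = 252; r = 40; fill = 'deepskyblue'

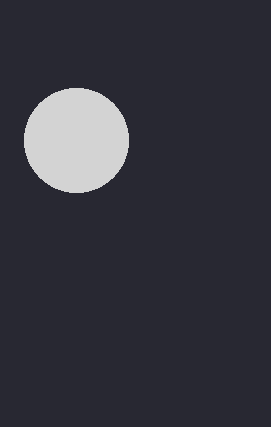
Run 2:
cx = 76; cy = 140; r = 52; fill = 'lightgray'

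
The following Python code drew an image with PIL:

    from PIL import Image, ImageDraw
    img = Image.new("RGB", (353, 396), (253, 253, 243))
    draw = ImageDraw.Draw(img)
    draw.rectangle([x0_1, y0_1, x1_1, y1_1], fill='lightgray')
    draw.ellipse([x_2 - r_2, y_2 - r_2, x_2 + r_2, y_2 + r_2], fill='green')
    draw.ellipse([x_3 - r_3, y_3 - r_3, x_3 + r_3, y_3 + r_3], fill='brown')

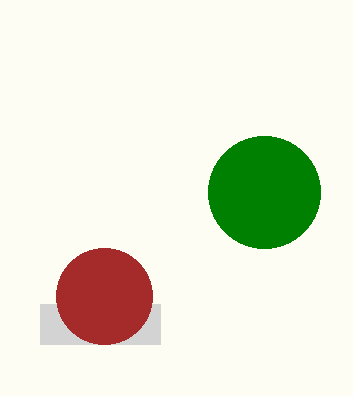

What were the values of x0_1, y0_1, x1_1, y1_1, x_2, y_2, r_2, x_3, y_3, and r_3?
x0_1 = 40; y0_1 = 304; x1_1 = 160; y1_1 = 344; x_2 = 264; y_2 = 192; r_2 = 56; x_3 = 104; y_3 = 296; r_3 = 48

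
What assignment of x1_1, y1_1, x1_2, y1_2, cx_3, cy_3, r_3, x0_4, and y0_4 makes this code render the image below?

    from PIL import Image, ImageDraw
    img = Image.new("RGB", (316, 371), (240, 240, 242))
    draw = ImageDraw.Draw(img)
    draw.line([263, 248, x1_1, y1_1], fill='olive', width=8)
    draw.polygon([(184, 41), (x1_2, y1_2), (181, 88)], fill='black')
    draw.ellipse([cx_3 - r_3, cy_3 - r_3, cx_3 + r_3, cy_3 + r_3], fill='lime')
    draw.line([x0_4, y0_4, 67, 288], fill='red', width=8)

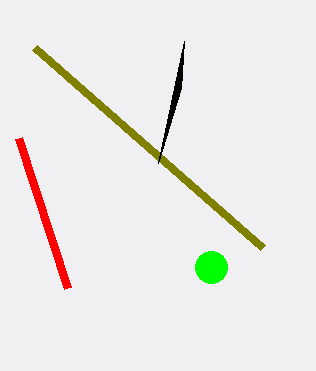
x1_1 = 35
y1_1 = 48
x1_2 = 158
y1_2 = 163
cx_3 = 211
cy_3 = 267
r_3 = 16
x0_4 = 18
y0_4 = 138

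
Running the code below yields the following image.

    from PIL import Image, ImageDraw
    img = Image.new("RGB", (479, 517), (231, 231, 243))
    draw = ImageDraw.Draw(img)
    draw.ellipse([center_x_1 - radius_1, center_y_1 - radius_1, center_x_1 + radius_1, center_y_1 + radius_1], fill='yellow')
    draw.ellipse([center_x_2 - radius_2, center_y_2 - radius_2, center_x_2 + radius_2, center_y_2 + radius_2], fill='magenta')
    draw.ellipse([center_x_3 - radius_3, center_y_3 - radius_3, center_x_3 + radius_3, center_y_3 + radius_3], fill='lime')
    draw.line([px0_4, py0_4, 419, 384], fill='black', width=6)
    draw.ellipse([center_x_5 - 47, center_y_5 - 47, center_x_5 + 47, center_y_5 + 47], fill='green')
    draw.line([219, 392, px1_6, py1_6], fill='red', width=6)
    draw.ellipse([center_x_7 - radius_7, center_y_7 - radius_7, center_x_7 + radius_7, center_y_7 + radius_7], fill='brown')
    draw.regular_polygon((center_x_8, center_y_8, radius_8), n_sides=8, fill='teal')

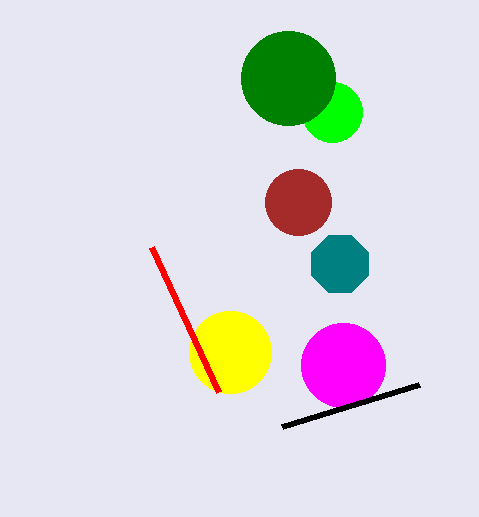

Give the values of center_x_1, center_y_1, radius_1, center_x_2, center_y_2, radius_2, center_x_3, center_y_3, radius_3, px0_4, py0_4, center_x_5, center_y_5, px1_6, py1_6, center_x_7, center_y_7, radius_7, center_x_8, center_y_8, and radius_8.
center_x_1 = 230, center_y_1 = 352, radius_1 = 41, center_x_2 = 343, center_y_2 = 365, radius_2 = 42, center_x_3 = 332, center_y_3 = 112, radius_3 = 30, px0_4 = 282, py0_4 = 426, center_x_5 = 288, center_y_5 = 78, px1_6 = 152, py1_6 = 247, center_x_7 = 298, center_y_7 = 202, radius_7 = 33, center_x_8 = 340, center_y_8 = 264, radius_8 = 31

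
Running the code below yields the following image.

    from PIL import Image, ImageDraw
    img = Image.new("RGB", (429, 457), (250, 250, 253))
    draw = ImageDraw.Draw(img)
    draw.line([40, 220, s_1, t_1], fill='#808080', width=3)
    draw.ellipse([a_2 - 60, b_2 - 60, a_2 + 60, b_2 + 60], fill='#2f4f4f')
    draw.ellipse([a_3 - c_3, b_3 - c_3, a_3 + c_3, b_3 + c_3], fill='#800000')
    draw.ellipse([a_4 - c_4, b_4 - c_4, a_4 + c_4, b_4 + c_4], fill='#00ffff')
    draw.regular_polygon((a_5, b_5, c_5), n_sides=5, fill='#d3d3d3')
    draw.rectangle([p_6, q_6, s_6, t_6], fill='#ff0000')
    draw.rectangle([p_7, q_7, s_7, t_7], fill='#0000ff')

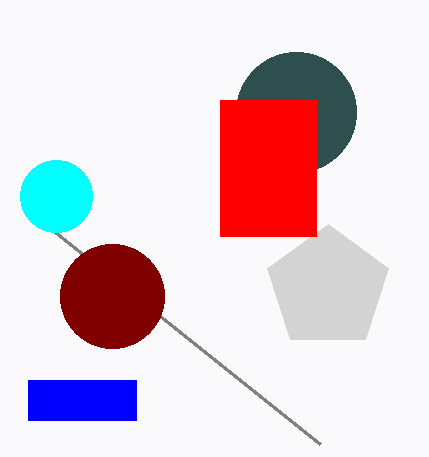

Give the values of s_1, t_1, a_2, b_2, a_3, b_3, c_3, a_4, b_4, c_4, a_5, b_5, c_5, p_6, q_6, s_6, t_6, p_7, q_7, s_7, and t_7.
s_1 = 320, t_1 = 444, a_2 = 296, b_2 = 112, a_3 = 112, b_3 = 296, c_3 = 52, a_4 = 56, b_4 = 196, c_4 = 36, a_5 = 328, b_5 = 288, c_5 = 64, p_6 = 220, q_6 = 100, s_6 = 316, t_6 = 236, p_7 = 28, q_7 = 380, s_7 = 136, t_7 = 420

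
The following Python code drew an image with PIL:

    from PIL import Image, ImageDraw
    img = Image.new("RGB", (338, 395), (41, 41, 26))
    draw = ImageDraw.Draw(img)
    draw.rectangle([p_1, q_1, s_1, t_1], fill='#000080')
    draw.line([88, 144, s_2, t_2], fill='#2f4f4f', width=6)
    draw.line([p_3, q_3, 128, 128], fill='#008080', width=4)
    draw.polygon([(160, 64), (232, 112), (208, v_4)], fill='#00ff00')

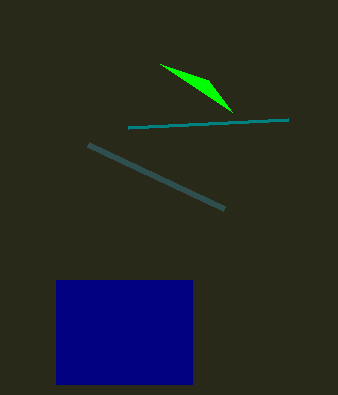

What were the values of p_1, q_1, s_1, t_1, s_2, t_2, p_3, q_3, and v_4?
p_1 = 56, q_1 = 280, s_1 = 192, t_1 = 384, s_2 = 224, t_2 = 208, p_3 = 288, q_3 = 120, v_4 = 80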